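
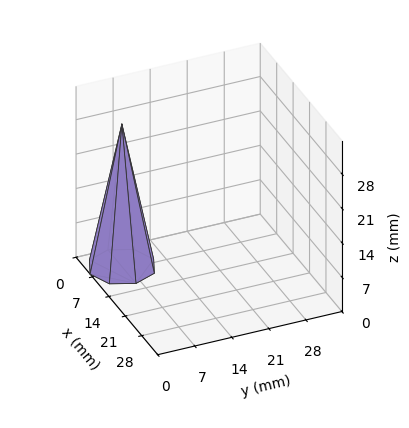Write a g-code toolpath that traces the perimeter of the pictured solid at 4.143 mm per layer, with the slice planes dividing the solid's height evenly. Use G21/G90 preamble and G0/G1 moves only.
Reading the render: the shape is a regular 8-sided pyramid, base circumscribed radius ≈ 6 mm, apex at z ≈ 29 mm (dimensions read to the nearest mm from the axis ticks). For the g-code, the solid's height is divided into equal slices at the stated Δz and each level perimeter traced with G1 moves after a G0 lift.

; perimeter-only toolpath
G21 ; units = mm
G90 ; absolute positioning
G28 ; home
; layer 1
G0 Z4.143
G0 X11.143 Y6.000
G1 X9.637 Y9.637
G1 X6.000 Y11.143
G1 X2.363 Y9.637
G1 X0.857 Y6.000
G1 X2.363 Y2.363
G1 X6.000 Y0.857
G1 X9.637 Y2.363
G1 X11.143 Y6.000
; layer 2
G0 Z8.286
G0 X10.286 Y6.000
G1 X9.031 Y9.031
G1 X6.000 Y10.286
G1 X2.969 Y9.031
G1 X1.714 Y6.000
G1 X2.969 Y2.969
G1 X6.000 Y1.714
G1 X9.031 Y2.969
G1 X10.286 Y6.000
; layer 3
G0 Z12.429
G0 X9.429 Y6.000
G1 X8.425 Y8.425
G1 X6.000 Y9.429
G1 X3.575 Y8.425
G1 X2.571 Y6.000
G1 X3.575 Y3.575
G1 X6.000 Y2.571
G1 X8.425 Y3.575
G1 X9.429 Y6.000
; layer 4
G0 Z16.571
G0 X8.571 Y6.000
G1 X7.818 Y7.818
G1 X6.000 Y8.571
G1 X4.182 Y7.818
G1 X3.429 Y6.000
G1 X4.182 Y4.182
G1 X6.000 Y3.429
G1 X7.818 Y4.182
G1 X8.571 Y6.000
; layer 5
G0 Z20.714
G0 X7.714 Y6.000
G1 X7.212 Y7.212
G1 X6.000 Y7.714
G1 X4.788 Y7.212
G1 X4.286 Y6.000
G1 X4.788 Y4.788
G1 X6.000 Y4.286
G1 X7.212 Y4.788
G1 X7.714 Y6.000
; layer 6
G0 Z24.857
G0 X6.857 Y6.000
G1 X6.606 Y6.606
G1 X6.000 Y6.857
G1 X5.394 Y6.606
G1 X5.143 Y6.000
G1 X5.394 Y5.394
G1 X6.000 Y5.143
G1 X6.606 Y5.394
G1 X6.857 Y6.000
M2 ; end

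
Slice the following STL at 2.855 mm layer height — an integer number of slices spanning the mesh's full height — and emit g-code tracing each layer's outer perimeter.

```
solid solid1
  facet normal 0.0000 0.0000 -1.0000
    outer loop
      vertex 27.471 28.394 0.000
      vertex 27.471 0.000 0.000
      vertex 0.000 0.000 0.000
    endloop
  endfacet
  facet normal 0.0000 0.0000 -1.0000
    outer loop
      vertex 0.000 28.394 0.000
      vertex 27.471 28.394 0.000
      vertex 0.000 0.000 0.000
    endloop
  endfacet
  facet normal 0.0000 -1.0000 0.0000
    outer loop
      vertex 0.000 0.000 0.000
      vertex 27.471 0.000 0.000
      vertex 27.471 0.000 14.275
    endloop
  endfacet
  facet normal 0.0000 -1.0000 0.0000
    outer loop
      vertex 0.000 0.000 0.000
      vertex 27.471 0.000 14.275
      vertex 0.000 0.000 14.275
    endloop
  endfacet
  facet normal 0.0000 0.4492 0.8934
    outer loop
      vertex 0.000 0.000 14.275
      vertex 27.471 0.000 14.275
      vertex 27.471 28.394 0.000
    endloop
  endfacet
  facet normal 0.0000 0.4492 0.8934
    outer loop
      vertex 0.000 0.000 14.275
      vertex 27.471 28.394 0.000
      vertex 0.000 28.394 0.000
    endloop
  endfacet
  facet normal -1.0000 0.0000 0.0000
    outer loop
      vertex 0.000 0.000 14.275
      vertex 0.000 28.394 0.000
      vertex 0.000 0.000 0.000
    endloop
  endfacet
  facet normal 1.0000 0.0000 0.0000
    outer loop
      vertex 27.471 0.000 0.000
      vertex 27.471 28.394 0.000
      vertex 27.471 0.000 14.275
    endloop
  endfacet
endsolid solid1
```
; perimeter-only toolpath
G21 ; units = mm
G90 ; absolute positioning
G28 ; home
; layer 1
G0 Z2.855
G0 X0.000 Y0.000
G1 X27.471 Y0.000
G1 X27.471 Y22.715
G1 X0.000 Y22.715
G1 X0.000 Y0.000
; layer 2
G0 Z5.710
G0 X0.000 Y0.000
G1 X27.471 Y0.000
G1 X27.471 Y17.036
G1 X0.000 Y17.036
G1 X0.000 Y0.000
; layer 3
G0 Z8.565
G0 X0.000 Y0.000
G1 X27.471 Y0.000
G1 X27.471 Y11.358
G1 X0.000 Y11.358
G1 X0.000 Y0.000
; layer 4
G0 Z11.420
G0 X0.000 Y0.000
G1 X27.471 Y0.000
G1 X27.471 Y5.679
G1 X0.000 Y5.679
G1 X0.000 Y0.000
M2 ; end

The solid is a wedge (ramp): 27.5 × 28.4 mm base, rising to 14.3 mm along the y=0 edge and sloping linearly to z=0 at y=28.4. Slicing at Δz = 2.855 mm — 5 equal slices spanning the solid's height, so layer i sits at z = i·h/5 — gives 4 non-empty perimeters. Each is a 4-segment closed polygon; G0 lifts to the layer z and rapids to the start vertex, then G1 traces the edges. The cross-section shrinks linearly with z (the slice at the apex is degenerate and omitted).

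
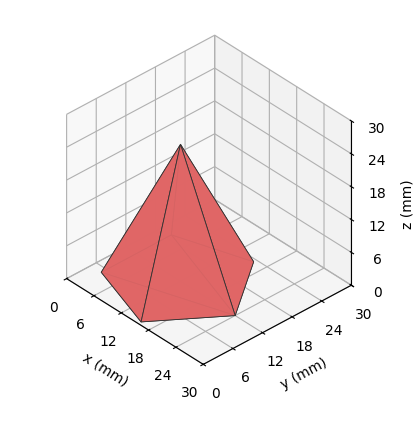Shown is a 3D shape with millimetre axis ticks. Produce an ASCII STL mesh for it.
Reading the render: the shape is a regular 5-sided pyramid, base circumscribed radius ≈ 12 mm, apex at z ≈ 25 mm (dimensions read to the nearest mm from the axis ticks). For the STL, each face is triangulated and given an outward normal.

solid part
  facet normal 0.0000 0.0000 -1.0000
    outer loop
      vertex 2.3 19.1 0.0
      vertex 15.7 23.4 0.0
      vertex 24.0 12.0 0.0
    endloop
  endfacet
  facet normal 0.0000 0.0000 -1.0000
    outer loop
      vertex 2.3 4.9 0.0
      vertex 2.3 19.1 0.0
      vertex 24.0 12.0 0.0
    endloop
  endfacet
  facet normal 0.0000 0.0000 -1.0000
    outer loop
      vertex 15.7 0.6 0.0
      vertex 2.3 4.9 0.0
      vertex 24.0 12.0 0.0
    endloop
  endfacet
  facet normal 0.7537 0.5487 0.3618
    outer loop
      vertex 24.0 12.0 0.0
      vertex 15.7 23.4 0.0
      vertex 12.0 12.0 25.0
    endloop
  endfacet
  facet normal -0.2848 0.8874 0.3625
    outer loop
      vertex 15.7 23.4 0.0
      vertex 2.3 19.1 0.0
      vertex 12.0 12.0 25.0
    endloop
  endfacet
  facet normal -0.9323 0.0000 0.3617
    outer loop
      vertex 2.3 19.1 0.0
      vertex 2.3 4.9 0.0
      vertex 12.0 12.0 25.0
    endloop
  endfacet
  facet normal -0.2848 -0.8874 0.3625
    outer loop
      vertex 2.3 4.9 0.0
      vertex 15.7 0.6 0.0
      vertex 12.0 12.0 25.0
    endloop
  endfacet
  facet normal 0.7537 -0.5487 0.3618
    outer loop
      vertex 15.7 0.6 0.0
      vertex 24.0 12.0 0.0
      vertex 12.0 12.0 25.0
    endloop
  endfacet
endsolid part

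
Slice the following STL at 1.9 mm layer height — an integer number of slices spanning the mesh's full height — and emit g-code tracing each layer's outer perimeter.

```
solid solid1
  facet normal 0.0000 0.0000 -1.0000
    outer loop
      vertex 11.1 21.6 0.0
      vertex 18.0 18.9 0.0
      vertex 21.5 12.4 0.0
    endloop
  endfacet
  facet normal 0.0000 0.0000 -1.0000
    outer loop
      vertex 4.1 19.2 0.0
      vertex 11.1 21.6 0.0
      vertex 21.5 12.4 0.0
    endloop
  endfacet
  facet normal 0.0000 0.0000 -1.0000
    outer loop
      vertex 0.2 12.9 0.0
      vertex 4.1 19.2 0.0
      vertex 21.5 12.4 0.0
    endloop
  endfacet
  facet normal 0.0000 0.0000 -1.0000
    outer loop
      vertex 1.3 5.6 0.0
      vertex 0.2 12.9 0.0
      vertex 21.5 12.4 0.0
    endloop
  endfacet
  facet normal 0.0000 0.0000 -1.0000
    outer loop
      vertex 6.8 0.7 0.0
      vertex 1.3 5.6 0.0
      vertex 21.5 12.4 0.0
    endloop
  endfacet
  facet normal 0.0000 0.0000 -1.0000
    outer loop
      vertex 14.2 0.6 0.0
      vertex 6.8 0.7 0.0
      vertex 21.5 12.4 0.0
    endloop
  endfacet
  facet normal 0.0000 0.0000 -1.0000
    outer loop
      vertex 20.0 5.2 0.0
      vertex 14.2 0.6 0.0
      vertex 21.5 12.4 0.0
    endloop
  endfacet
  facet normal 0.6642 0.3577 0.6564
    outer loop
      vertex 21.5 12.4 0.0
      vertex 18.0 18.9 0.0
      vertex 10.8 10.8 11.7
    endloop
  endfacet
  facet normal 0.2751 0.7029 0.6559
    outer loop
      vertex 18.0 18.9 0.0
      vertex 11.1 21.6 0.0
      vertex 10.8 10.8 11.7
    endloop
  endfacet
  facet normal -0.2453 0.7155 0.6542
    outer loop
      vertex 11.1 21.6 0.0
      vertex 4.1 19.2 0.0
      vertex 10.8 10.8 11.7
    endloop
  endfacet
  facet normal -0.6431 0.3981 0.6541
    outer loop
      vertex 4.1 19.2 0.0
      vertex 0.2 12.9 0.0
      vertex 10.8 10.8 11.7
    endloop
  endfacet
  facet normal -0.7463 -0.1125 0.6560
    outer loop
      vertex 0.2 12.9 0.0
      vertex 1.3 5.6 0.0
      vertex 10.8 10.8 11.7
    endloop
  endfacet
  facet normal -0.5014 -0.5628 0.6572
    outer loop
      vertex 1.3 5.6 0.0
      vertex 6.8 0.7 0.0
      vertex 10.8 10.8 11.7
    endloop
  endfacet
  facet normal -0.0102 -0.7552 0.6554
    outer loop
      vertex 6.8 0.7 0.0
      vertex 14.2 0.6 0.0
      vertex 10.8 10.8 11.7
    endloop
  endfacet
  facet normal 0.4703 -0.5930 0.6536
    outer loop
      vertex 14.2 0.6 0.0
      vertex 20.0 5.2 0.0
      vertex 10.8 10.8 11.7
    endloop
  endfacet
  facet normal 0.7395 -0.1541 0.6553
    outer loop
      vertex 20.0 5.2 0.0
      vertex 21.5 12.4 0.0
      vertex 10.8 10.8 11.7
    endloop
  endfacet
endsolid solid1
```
; perimeter-only toolpath
G21 ; units = mm
G90 ; absolute positioning
G28 ; home
; layer 1
G0 Z1.9
G0 X19.7 Y12.1
G1 X16.8 Y17.6
G1 X11.0 Y19.8
G1 X5.2 Y17.8
G1 X2.0 Y12.6
G1 X2.9 Y6.5
G1 X7.5 Y2.4
G1 X13.6 Y2.3
G1 X18.5 Y6.1
G1 X19.7 Y12.1
; layer 2
G0 Z3.9
G0 X17.9 Y11.9
G1 X15.6 Y16.2
G1 X11.0 Y18.0
G1 X6.3 Y16.4
G1 X3.7 Y12.2
G1 X4.5 Y7.3
G1 X8.1 Y4.1
G1 X13.1 Y4.0
G1 X16.9 Y7.1
G1 X17.9 Y11.9
; layer 3
G0 Z5.8
G0 X16.1 Y11.6
G1 X14.4 Y14.8
G1 X10.9 Y16.2
G1 X7.5 Y15.0
G1 X5.5 Y11.9
G1 X6.1 Y8.2
G1 X8.8 Y5.8
G1 X12.5 Y5.7
G1 X15.4 Y8.0
G1 X16.1 Y11.6
; layer 4
G0 Z7.8
G0 X14.4 Y11.3
G1 X13.2 Y13.5
G1 X10.9 Y14.4
G1 X8.6 Y13.6
G1 X7.3 Y11.5
G1 X7.6 Y9.1
G1 X9.5 Y7.4
G1 X11.9 Y7.4
G1 X13.9 Y8.9
G1 X14.4 Y11.3
; layer 5
G0 Z9.8
G0 X12.6 Y11.1
G1 X12.0 Y12.2
G1 X10.9 Y12.6
G1 X9.7 Y12.2
G1 X9.0 Y11.2
G1 X9.2 Y9.9
G1 X10.1 Y9.1
G1 X11.4 Y9.1
G1 X12.3 Y9.9
G1 X12.6 Y11.1
M2 ; end

The solid is a regular 9-sided pyramid, base circumscribed radius ≈ 10.8 mm, apex at z ≈ 11.7 mm. Slicing at Δz = 1.9 mm — 6 equal slices spanning the solid's height, so layer i sits at z = i·h/6 — gives 5 non-empty perimeters. Each is a 9-segment closed polygon; G0 lifts to the layer z and rapids to the start vertex, then G1 traces the edges. The cross-section shrinks linearly with z (the slice at the apex is degenerate and omitted).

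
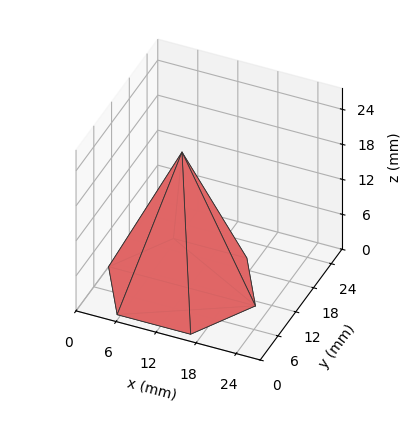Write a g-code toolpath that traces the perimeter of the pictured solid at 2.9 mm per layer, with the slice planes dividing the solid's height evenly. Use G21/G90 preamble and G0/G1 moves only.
Reading the render: the shape is a regular 6-sided pyramid, base circumscribed radius ≈ 11 mm, apex at z ≈ 23 mm (dimensions read to the nearest mm from the axis ticks). For the g-code, the solid's height is divided into equal slices at the stated Δz and each level perimeter traced with G1 moves after a G0 lift.

; perimeter-only toolpath
G21 ; units = mm
G90 ; absolute positioning
G28 ; home
; layer 1
G0 Z2.9
G0 X20.6 Y11.0
G1 X15.8 Y19.3
G1 X6.2 Y19.3
G1 X1.4 Y11.0
G1 X6.2 Y2.7
G1 X15.8 Y2.7
G1 X20.6 Y11.0
; layer 2
G0 Z5.8
G0 X19.2 Y11.0
G1 X15.1 Y18.1
G1 X6.9 Y18.1
G1 X2.8 Y11.0
G1 X6.9 Y3.9
G1 X15.1 Y3.9
G1 X19.2 Y11.0
; layer 3
G0 Z8.6
G0 X17.9 Y11.0
G1 X14.4 Y16.9
G1 X7.6 Y16.9
G1 X4.1 Y11.0
G1 X7.6 Y5.1
G1 X14.4 Y5.1
G1 X17.9 Y11.0
; layer 4
G0 Z11.5
G0 X16.5 Y11.0
G1 X13.8 Y15.8
G1 X8.2 Y15.8
G1 X5.5 Y11.0
G1 X8.2 Y6.2
G1 X13.8 Y6.2
G1 X16.5 Y11.0
; layer 5
G0 Z14.4
G0 X15.1 Y11.0
G1 X13.1 Y14.6
G1 X8.9 Y14.6
G1 X6.9 Y11.0
G1 X8.9 Y7.4
G1 X13.1 Y7.4
G1 X15.1 Y11.0
; layer 6
G0 Z17.2
G0 X13.8 Y11.0
G1 X12.4 Y13.4
G1 X9.6 Y13.4
G1 X8.2 Y11.0
G1 X9.6 Y8.6
G1 X12.4 Y8.6
G1 X13.8 Y11.0
; layer 7
G0 Z20.1
G0 X12.4 Y11.0
G1 X11.7 Y12.2
G1 X10.3 Y12.2
G1 X9.6 Y11.0
G1 X10.3 Y9.8
G1 X11.7 Y9.8
G1 X12.4 Y11.0
M2 ; end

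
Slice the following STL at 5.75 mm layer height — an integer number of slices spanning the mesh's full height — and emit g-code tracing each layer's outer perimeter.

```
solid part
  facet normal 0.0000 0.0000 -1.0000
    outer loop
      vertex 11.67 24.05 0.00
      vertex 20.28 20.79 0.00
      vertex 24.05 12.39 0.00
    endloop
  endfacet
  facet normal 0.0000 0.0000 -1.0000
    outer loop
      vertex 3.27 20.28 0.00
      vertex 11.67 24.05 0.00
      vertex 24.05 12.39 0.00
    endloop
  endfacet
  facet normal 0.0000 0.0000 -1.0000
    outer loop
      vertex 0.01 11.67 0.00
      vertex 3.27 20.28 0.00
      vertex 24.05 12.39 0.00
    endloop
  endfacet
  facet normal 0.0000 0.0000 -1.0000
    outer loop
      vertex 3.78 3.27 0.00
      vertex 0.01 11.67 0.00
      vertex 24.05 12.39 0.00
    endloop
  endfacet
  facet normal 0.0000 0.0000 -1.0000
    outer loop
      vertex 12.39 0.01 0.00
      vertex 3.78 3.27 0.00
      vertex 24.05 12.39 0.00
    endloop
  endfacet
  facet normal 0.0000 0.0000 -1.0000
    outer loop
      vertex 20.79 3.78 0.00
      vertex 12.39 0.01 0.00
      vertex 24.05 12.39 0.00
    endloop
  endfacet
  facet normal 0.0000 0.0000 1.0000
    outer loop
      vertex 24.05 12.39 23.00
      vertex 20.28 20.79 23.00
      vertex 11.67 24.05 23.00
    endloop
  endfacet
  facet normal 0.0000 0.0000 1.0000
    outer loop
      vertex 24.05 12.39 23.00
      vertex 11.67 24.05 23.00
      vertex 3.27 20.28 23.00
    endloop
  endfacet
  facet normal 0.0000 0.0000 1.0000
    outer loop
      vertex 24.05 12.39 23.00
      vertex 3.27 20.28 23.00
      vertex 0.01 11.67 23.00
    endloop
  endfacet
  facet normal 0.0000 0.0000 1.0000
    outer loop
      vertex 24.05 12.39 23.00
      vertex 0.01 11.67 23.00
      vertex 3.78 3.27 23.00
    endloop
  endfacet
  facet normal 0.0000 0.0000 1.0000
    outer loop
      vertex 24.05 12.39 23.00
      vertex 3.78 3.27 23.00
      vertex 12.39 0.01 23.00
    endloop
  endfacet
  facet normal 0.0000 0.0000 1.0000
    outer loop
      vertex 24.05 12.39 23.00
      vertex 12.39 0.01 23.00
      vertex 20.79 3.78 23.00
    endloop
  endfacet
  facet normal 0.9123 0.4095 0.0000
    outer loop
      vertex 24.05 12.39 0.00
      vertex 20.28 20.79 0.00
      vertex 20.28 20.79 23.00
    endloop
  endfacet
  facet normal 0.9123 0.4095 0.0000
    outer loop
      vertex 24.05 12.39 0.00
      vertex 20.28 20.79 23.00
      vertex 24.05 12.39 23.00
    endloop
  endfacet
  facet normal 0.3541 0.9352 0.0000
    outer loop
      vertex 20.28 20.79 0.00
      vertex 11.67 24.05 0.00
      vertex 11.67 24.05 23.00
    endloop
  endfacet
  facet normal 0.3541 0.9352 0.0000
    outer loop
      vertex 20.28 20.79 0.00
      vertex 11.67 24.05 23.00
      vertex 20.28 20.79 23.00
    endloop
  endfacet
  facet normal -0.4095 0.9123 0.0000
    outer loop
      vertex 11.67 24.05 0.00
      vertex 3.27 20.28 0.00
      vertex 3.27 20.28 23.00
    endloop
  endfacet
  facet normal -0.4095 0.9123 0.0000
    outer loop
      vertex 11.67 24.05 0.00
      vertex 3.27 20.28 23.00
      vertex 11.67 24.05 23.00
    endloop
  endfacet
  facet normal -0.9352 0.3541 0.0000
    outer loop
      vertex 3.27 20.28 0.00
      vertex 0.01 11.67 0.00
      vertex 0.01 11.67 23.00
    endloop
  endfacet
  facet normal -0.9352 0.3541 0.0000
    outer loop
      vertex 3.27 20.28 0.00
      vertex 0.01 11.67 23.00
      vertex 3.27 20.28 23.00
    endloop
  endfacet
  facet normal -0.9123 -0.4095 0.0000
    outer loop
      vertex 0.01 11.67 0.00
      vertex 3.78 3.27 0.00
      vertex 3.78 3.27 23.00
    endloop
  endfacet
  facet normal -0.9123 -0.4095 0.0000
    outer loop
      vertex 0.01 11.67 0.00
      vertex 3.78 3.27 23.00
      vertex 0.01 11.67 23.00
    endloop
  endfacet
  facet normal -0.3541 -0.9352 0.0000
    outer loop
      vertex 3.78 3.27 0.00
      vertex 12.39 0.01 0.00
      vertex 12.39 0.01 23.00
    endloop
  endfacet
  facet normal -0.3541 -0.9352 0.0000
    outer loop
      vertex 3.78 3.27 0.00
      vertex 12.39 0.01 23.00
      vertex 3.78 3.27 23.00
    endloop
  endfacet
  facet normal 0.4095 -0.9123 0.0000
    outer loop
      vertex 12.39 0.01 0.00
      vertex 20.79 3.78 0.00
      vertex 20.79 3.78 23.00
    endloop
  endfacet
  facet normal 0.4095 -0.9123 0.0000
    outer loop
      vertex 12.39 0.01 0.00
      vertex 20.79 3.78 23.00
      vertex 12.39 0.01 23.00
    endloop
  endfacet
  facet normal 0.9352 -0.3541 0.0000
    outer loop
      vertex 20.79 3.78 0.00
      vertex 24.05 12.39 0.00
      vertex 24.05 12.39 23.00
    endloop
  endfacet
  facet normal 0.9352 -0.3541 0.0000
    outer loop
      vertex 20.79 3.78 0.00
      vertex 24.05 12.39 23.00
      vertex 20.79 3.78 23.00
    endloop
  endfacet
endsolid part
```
; perimeter-only toolpath
G21 ; units = mm
G90 ; absolute positioning
G28 ; home
; layer 1
G0 Z5.75
G0 X24.05 Y12.39
G1 X20.28 Y20.79
G1 X11.67 Y24.05
G1 X3.27 Y20.28
G1 X0.01 Y11.67
G1 X3.78 Y3.27
G1 X12.39 Y0.01
G1 X20.79 Y3.78
G1 X24.05 Y12.39
; layer 2
G0 Z11.50
G0 X24.05 Y12.39
G1 X20.28 Y20.79
G1 X11.67 Y24.05
G1 X3.27 Y20.28
G1 X0.01 Y11.67
G1 X3.78 Y3.27
G1 X12.39 Y0.01
G1 X20.79 Y3.78
G1 X24.05 Y12.39
; layer 3
G0 Z17.25
G0 X24.05 Y12.39
G1 X20.28 Y20.79
G1 X11.67 Y24.05
G1 X3.27 Y20.28
G1 X0.01 Y11.67
G1 X3.78 Y3.27
G1 X12.39 Y0.01
G1 X20.79 Y3.78
G1 X24.05 Y12.39
; layer 4
G0 Z23.00
G0 X24.05 Y12.39
G1 X20.28 Y20.79
G1 X11.67 Y24.05
G1 X3.27 Y20.28
G1 X0.01 Y11.67
G1 X3.78 Y3.27
G1 X12.39 Y0.01
G1 X20.79 Y3.78
G1 X24.05 Y12.39
M2 ; end

The solid is a regular 8-sided prism (a cylinder approximated with 8 flat sides), circumscribed radius ≈ 12 mm, height ≈ 23 mm. Slicing at Δz = 5.75 mm — 4 equal slices spanning the solid's height, so layer i sits at z = i·h/4 — gives 4 non-empty perimeters. Each is a 8-segment closed polygon; G0 lifts to the layer z and rapids to the start vertex, then G1 traces the edges.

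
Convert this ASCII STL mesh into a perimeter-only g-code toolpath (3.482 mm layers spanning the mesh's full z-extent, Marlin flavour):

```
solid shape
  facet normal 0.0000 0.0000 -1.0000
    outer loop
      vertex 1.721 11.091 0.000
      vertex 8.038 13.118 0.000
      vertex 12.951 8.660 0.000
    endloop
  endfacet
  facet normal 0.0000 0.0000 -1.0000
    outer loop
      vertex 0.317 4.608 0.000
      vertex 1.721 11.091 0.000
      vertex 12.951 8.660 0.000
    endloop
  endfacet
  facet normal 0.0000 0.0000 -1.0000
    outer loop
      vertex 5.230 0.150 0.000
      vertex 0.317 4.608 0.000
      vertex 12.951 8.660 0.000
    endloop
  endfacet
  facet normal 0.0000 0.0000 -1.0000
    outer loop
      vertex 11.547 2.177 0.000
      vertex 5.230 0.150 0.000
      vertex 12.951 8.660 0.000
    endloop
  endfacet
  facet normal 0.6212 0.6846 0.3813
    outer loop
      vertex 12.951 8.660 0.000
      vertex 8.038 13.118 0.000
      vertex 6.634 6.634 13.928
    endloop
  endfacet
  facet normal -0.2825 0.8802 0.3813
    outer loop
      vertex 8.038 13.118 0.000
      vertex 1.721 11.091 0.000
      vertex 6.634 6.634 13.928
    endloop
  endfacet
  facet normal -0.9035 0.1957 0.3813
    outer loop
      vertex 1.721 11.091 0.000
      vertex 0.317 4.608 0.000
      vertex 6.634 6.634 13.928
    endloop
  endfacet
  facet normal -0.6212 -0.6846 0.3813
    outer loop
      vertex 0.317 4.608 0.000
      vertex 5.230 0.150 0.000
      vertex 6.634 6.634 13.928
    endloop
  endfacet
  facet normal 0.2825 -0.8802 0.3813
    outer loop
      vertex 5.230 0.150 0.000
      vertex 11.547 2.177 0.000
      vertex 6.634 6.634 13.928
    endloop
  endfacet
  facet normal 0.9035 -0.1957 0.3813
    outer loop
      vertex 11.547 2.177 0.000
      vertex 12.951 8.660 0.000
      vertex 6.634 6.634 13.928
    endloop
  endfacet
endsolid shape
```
; perimeter-only toolpath
G21 ; units = mm
G90 ; absolute positioning
G28 ; home
; layer 1
G0 Z3.482
G0 X11.372 Y8.154
G1 X7.687 Y11.497
G1 X2.949 Y9.977
G1 X1.896 Y5.114
G1 X5.581 Y1.771
G1 X10.319 Y3.291
G1 X11.372 Y8.154
; layer 2
G0 Z6.964
G0 X9.793 Y7.647
G1 X7.336 Y9.876
G1 X4.178 Y8.863
G1 X3.476 Y5.621
G1 X5.932 Y3.392
G1 X9.091 Y4.405
G1 X9.793 Y7.647
; layer 3
G0 Z10.446
G0 X8.213 Y7.141
G1 X6.985 Y8.255
G1 X5.406 Y7.748
G1 X5.055 Y6.128
G1 X6.283 Y5.013
G1 X7.862 Y5.520
G1 X8.213 Y7.141
M2 ; end

The solid is a regular 6-sided pyramid, base circumscribed radius ≈ 6.63 mm, apex at z ≈ 13.9 mm. Slicing at Δz = 3.482 mm — 4 equal slices spanning the solid's height, so layer i sits at z = i·h/4 — gives 3 non-empty perimeters. Each is a 6-segment closed polygon; G0 lifts to the layer z and rapids to the start vertex, then G1 traces the edges. The cross-section shrinks linearly with z (the slice at the apex is degenerate and omitted).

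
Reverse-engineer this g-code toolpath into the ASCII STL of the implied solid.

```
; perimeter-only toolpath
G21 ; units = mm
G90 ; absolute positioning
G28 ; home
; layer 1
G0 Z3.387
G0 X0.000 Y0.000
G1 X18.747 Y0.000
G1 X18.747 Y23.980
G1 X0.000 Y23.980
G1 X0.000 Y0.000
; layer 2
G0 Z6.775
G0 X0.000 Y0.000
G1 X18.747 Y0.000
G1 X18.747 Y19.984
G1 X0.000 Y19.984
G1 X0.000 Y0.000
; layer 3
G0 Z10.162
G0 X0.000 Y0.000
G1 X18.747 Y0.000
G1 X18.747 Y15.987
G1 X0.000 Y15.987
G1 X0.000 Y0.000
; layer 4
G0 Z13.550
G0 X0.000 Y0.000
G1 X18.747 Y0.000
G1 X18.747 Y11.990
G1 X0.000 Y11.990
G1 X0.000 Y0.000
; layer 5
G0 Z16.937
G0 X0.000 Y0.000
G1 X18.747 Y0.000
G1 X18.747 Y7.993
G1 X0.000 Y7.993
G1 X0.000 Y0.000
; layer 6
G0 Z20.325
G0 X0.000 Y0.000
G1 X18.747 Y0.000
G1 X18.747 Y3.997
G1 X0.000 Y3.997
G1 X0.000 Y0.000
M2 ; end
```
solid part
  facet normal 0.0000 0.0000 -1.0000
    outer loop
      vertex 18.747 27.977 0.000
      vertex 18.747 0.000 0.000
      vertex 0.000 0.000 0.000
    endloop
  endfacet
  facet normal 0.0000 0.0000 -1.0000
    outer loop
      vertex 0.000 27.977 0.000
      vertex 18.747 27.977 0.000
      vertex 0.000 0.000 0.000
    endloop
  endfacet
  facet normal 0.0000 -1.0000 0.0000
    outer loop
      vertex 0.000 0.000 0.000
      vertex 18.747 0.000 0.000
      vertex 18.747 0.000 23.712
    endloop
  endfacet
  facet normal 0.0000 -1.0000 0.0000
    outer loop
      vertex 0.000 0.000 0.000
      vertex 18.747 0.000 23.712
      vertex 0.000 0.000 23.712
    endloop
  endfacet
  facet normal 0.0000 0.6466 0.7629
    outer loop
      vertex 0.000 0.000 23.712
      vertex 18.747 0.000 23.712
      vertex 18.747 27.977 0.000
    endloop
  endfacet
  facet normal 0.0000 0.6466 0.7629
    outer loop
      vertex 0.000 0.000 23.712
      vertex 18.747 27.977 0.000
      vertex 0.000 27.977 0.000
    endloop
  endfacet
  facet normal -1.0000 0.0000 0.0000
    outer loop
      vertex 0.000 0.000 23.712
      vertex 0.000 27.977 0.000
      vertex 0.000 0.000 0.000
    endloop
  endfacet
  facet normal 1.0000 0.0000 0.0000
    outer loop
      vertex 18.747 0.000 0.000
      vertex 18.747 27.977 0.000
      vertex 18.747 0.000 23.712
    endloop
  endfacet
endsolid part

The G0 Z moves step by Δz≈3.387 mm. The G1 loops shrink linearly with z, so the solid tapers from its base footprint up to z≈23.7. Closing with a flat bottom cap and the tapered top and triangulating gives 8 facets — a wedge (ramp): 18.7 × 28 mm base, rising to 23.7 mm along the y=0 edge and sloping linearly to z=0 at y=28.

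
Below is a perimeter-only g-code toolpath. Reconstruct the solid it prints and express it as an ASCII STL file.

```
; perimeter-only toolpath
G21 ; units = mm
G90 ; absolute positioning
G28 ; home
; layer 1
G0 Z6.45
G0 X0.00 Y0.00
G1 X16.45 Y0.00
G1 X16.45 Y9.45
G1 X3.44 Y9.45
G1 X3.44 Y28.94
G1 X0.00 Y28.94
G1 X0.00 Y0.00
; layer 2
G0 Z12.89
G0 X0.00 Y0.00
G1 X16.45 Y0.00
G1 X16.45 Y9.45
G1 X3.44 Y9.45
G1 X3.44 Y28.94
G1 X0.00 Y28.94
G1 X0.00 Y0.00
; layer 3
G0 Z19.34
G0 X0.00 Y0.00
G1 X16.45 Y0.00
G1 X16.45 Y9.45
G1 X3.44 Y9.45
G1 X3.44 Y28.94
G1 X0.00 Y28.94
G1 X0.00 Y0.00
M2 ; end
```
solid part
  facet normal 0.0000 0.0000 -1.0000
    outer loop
      vertex 16.45 9.45 0.00
      vertex 16.45 0.00 0.00
      vertex 0.00 0.00 0.00
    endloop
  endfacet
  facet normal 0.0000 0.0000 -1.0000
    outer loop
      vertex 3.44 9.45 0.00
      vertex 16.45 9.45 0.00
      vertex 0.00 0.00 0.00
    endloop
  endfacet
  facet normal 0.0000 0.0000 -1.0000
    outer loop
      vertex 3.44 28.94 0.00
      vertex 3.44 9.45 0.00
      vertex 0.00 0.00 0.00
    endloop
  endfacet
  facet normal 0.0000 0.0000 -1.0000
    outer loop
      vertex 0.00 28.94 0.00
      vertex 3.44 28.94 0.00
      vertex 0.00 0.00 0.00
    endloop
  endfacet
  facet normal 0.0000 0.0000 1.0000
    outer loop
      vertex 0.00 0.00 19.34
      vertex 16.45 0.00 19.34
      vertex 16.45 9.45 19.34
    endloop
  endfacet
  facet normal 0.0000 0.0000 1.0000
    outer loop
      vertex 0.00 0.00 19.34
      vertex 16.45 9.45 19.34
      vertex 3.44 9.45 19.34
    endloop
  endfacet
  facet normal 0.0000 0.0000 1.0000
    outer loop
      vertex 0.00 0.00 19.34
      vertex 3.44 9.45 19.34
      vertex 3.44 28.94 19.34
    endloop
  endfacet
  facet normal 0.0000 0.0000 1.0000
    outer loop
      vertex 0.00 0.00 19.34
      vertex 3.44 28.94 19.34
      vertex 0.00 28.94 19.34
    endloop
  endfacet
  facet normal 0.0000 -1.0000 0.0000
    outer loop
      vertex 0.00 0.00 0.00
      vertex 16.45 0.00 0.00
      vertex 16.45 0.00 19.34
    endloop
  endfacet
  facet normal 0.0000 -1.0000 0.0000
    outer loop
      vertex 0.00 0.00 0.00
      vertex 16.45 0.00 19.34
      vertex 0.00 0.00 19.34
    endloop
  endfacet
  facet normal 1.0000 0.0000 0.0000
    outer loop
      vertex 16.45 0.00 0.00
      vertex 16.45 9.45 0.00
      vertex 16.45 9.45 19.34
    endloop
  endfacet
  facet normal 1.0000 0.0000 0.0000
    outer loop
      vertex 16.45 0.00 0.00
      vertex 16.45 9.45 19.34
      vertex 16.45 0.00 19.34
    endloop
  endfacet
  facet normal 0.0000 1.0000 0.0000
    outer loop
      vertex 16.45 9.45 0.00
      vertex 3.44 9.45 0.00
      vertex 3.44 9.45 19.34
    endloop
  endfacet
  facet normal 0.0000 1.0000 0.0000
    outer loop
      vertex 16.45 9.45 0.00
      vertex 3.44 9.45 19.34
      vertex 16.45 9.45 19.34
    endloop
  endfacet
  facet normal 1.0000 0.0000 0.0000
    outer loop
      vertex 3.44 9.45 0.00
      vertex 3.44 28.94 0.00
      vertex 3.44 28.94 19.34
    endloop
  endfacet
  facet normal 1.0000 0.0000 0.0000
    outer loop
      vertex 3.44 9.45 0.00
      vertex 3.44 28.94 19.34
      vertex 3.44 9.45 19.34
    endloop
  endfacet
  facet normal 0.0000 1.0000 0.0000
    outer loop
      vertex 3.44 28.94 0.00
      vertex 0.00 28.94 0.00
      vertex 0.00 28.94 19.34
    endloop
  endfacet
  facet normal 0.0000 1.0000 0.0000
    outer loop
      vertex 3.44 28.94 0.00
      vertex 0.00 28.94 19.34
      vertex 3.44 28.94 19.34
    endloop
  endfacet
  facet normal -1.0000 0.0000 0.0000
    outer loop
      vertex 0.00 28.94 0.00
      vertex 0.00 0.00 0.00
      vertex 0.00 0.00 19.34
    endloop
  endfacet
  facet normal -1.0000 0.0000 0.0000
    outer loop
      vertex 0.00 28.94 0.00
      vertex 0.00 0.00 19.34
      vertex 0.00 28.94 19.34
    endloop
  endfacet
endsolid part

The G0 Z moves step by Δz≈6.45 mm. Every layer's G1 loop is the same polygon, so the solid is a straight extrusion of it from z=0 to z≈19.3. Closing with flat bottom and top caps and triangulating gives 20 facets — an L-shaped prism: outer 16.4 × 28.9 mm, arm thicknesses ≈ 9.45 mm (horizontal) and 3.44 mm (vertical), extruded 19.3 mm in z.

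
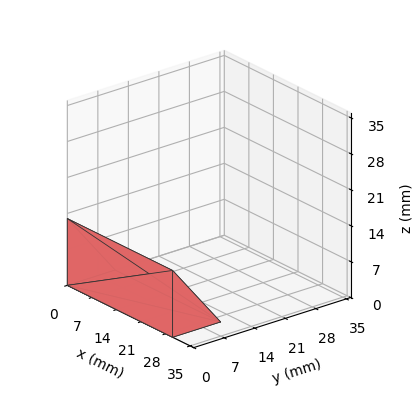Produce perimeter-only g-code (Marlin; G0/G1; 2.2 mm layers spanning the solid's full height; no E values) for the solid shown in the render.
Reading the render: the shape is a wedge (ramp): 30 × 11 mm base, rising to 13 mm along the y=0 edge and sloping linearly to z=0 at y=11 (dimensions read to the nearest mm from the axis ticks). For the g-code, the solid's height is divided into equal slices at the stated Δz and each level perimeter traced with G1 moves after a G0 lift.

; perimeter-only toolpath
G21 ; units = mm
G90 ; absolute positioning
G28 ; home
; layer 1
G0 Z2.2
G0 X0.0 Y0.0
G1 X30.0 Y0.0
G1 X30.0 Y9.2
G1 X0.0 Y9.2
G1 X0.0 Y0.0
; layer 2
G0 Z4.3
G0 X0.0 Y0.0
G1 X30.0 Y0.0
G1 X30.0 Y7.3
G1 X0.0 Y7.3
G1 X0.0 Y0.0
; layer 3
G0 Z6.5
G0 X0.0 Y0.0
G1 X30.0 Y0.0
G1 X30.0 Y5.5
G1 X0.0 Y5.5
G1 X0.0 Y0.0
; layer 4
G0 Z8.7
G0 X0.0 Y0.0
G1 X30.0 Y0.0
G1 X30.0 Y3.7
G1 X0.0 Y3.7
G1 X0.0 Y0.0
; layer 5
G0 Z10.8
G0 X0.0 Y0.0
G1 X30.0 Y0.0
G1 X30.0 Y1.8
G1 X0.0 Y1.8
G1 X0.0 Y0.0
M2 ; end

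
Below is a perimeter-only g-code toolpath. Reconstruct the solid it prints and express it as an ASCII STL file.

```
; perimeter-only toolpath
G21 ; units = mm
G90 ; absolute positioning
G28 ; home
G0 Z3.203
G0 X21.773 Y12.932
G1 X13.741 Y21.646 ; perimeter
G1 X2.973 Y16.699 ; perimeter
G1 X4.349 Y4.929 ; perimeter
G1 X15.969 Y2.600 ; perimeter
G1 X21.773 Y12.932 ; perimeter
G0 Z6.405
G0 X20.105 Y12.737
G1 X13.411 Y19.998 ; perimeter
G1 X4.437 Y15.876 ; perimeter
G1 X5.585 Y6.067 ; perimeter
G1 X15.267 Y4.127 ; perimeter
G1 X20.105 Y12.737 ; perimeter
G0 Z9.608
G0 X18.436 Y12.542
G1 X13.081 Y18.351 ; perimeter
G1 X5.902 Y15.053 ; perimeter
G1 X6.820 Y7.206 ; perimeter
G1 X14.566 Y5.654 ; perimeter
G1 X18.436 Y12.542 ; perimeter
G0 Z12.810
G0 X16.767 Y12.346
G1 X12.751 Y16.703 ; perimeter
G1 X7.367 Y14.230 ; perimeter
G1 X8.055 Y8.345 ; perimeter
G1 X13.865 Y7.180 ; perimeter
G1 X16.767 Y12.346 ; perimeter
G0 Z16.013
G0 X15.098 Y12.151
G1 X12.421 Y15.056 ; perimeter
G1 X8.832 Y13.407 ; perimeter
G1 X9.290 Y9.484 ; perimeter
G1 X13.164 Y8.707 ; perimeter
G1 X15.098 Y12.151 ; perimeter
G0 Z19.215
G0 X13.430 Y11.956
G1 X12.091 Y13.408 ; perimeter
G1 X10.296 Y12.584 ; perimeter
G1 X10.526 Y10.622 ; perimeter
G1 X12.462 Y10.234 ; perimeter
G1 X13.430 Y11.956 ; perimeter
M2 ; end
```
solid part
  facet normal 0.0000 0.0000 -1.0000
    outer loop
      vertex 1.508 17.522 0.000
      vertex 14.071 23.293 0.000
      vertex 23.442 13.127 0.000
    endloop
  endfacet
  facet normal 0.0000 0.0000 -1.0000
    outer loop
      vertex 3.114 3.790 0.000
      vertex 1.508 17.522 0.000
      vertex 23.442 13.127 0.000
    endloop
  endfacet
  facet normal 0.0000 0.0000 -1.0000
    outer loop
      vertex 16.670 1.073 0.000
      vertex 3.114 3.790 0.000
      vertex 23.442 13.127 0.000
    endloop
  endfacet
  facet normal 0.6768 0.6239 0.3907
    outer loop
      vertex 23.442 13.127 0.000
      vertex 14.071 23.293 0.000
      vertex 11.761 11.761 22.418
    endloop
  endfacet
  facet normal -0.3843 0.8365 0.3907
    outer loop
      vertex 14.071 23.293 0.000
      vertex 1.508 17.522 0.000
      vertex 11.761 11.761 22.418
    endloop
  endfacet
  facet normal -0.9143 -0.1069 0.3907
    outer loop
      vertex 1.508 17.522 0.000
      vertex 3.114 3.790 0.000
      vertex 11.761 11.761 22.418
    endloop
  endfacet
  facet normal -0.1809 -0.9026 0.3907
    outer loop
      vertex 3.114 3.790 0.000
      vertex 16.670 1.073 0.000
      vertex 11.761 11.761 22.418
    endloop
  endfacet
  facet normal 0.8025 -0.4509 0.3907
    outer loop
      vertex 16.670 1.073 0.000
      vertex 23.442 13.127 0.000
      vertex 11.761 11.761 22.418
    endloop
  endfacet
endsolid part

The G0 Z moves step by Δz≈3.203 mm. The G1 loops shrink linearly with z, so the solid tapers from its base footprint up to z≈22.4. Closing with a flat bottom cap and the tapered top and triangulating gives 8 facets — a regular 5-sided pyramid, base circumscribed radius ≈ 11.8 mm, apex at z ≈ 22.4 mm.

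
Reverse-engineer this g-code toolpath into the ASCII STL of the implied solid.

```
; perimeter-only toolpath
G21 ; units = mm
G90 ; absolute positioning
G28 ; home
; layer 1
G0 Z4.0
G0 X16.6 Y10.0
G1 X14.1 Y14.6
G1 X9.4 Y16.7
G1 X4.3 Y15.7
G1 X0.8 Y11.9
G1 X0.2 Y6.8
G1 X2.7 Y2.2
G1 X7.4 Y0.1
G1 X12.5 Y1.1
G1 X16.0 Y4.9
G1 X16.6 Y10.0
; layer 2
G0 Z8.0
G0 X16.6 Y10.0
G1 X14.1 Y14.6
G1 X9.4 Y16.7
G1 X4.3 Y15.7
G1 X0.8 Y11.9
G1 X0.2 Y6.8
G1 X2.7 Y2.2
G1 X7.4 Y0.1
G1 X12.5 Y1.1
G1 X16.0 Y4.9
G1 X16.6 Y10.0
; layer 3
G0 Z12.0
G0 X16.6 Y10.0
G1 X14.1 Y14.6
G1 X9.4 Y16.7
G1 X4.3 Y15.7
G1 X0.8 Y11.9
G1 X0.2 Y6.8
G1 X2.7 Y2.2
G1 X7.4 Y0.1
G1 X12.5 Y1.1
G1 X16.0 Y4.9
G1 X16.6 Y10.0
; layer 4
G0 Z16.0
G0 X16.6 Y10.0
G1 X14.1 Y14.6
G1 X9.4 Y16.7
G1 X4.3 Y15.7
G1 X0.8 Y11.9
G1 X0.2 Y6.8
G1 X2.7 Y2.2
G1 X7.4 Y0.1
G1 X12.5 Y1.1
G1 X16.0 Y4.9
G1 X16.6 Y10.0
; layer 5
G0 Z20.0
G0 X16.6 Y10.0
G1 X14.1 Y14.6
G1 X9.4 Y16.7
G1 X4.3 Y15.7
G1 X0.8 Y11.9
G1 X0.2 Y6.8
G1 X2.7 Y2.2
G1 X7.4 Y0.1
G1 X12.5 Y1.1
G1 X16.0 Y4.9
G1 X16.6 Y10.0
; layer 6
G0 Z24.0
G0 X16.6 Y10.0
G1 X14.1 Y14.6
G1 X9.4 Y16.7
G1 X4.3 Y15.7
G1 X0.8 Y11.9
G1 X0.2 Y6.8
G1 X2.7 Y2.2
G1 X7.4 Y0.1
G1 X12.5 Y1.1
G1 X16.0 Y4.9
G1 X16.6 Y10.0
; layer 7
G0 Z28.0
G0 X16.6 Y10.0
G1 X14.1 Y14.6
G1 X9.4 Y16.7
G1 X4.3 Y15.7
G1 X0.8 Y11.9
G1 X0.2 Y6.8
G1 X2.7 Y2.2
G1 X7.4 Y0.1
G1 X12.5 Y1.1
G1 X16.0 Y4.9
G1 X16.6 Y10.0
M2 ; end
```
solid part
  facet normal 0.0000 0.0000 -1.0000
    outer loop
      vertex 9.4 16.7 0.0
      vertex 14.1 14.6 0.0
      vertex 16.6 10.0 0.0
    endloop
  endfacet
  facet normal 0.0000 0.0000 -1.0000
    outer loop
      vertex 4.3 15.7 0.0
      vertex 9.4 16.7 0.0
      vertex 16.6 10.0 0.0
    endloop
  endfacet
  facet normal 0.0000 0.0000 -1.0000
    outer loop
      vertex 0.8 11.9 0.0
      vertex 4.3 15.7 0.0
      vertex 16.6 10.0 0.0
    endloop
  endfacet
  facet normal 0.0000 0.0000 -1.0000
    outer loop
      vertex 0.2 6.8 0.0
      vertex 0.8 11.9 0.0
      vertex 16.6 10.0 0.0
    endloop
  endfacet
  facet normal 0.0000 0.0000 -1.0000
    outer loop
      vertex 2.7 2.2 0.0
      vertex 0.2 6.8 0.0
      vertex 16.6 10.0 0.0
    endloop
  endfacet
  facet normal 0.0000 0.0000 -1.0000
    outer loop
      vertex 7.4 0.1 0.0
      vertex 2.7 2.2 0.0
      vertex 16.6 10.0 0.0
    endloop
  endfacet
  facet normal 0.0000 0.0000 -1.0000
    outer loop
      vertex 12.5 1.1 0.0
      vertex 7.4 0.1 0.0
      vertex 16.6 10.0 0.0
    endloop
  endfacet
  facet normal 0.0000 0.0000 -1.0000
    outer loop
      vertex 16.0 4.9 0.0
      vertex 12.5 1.1 0.0
      vertex 16.6 10.0 0.0
    endloop
  endfacet
  facet normal 0.0000 0.0000 1.0000
    outer loop
      vertex 16.6 10.0 28.0
      vertex 14.1 14.6 28.0
      vertex 9.4 16.7 28.0
    endloop
  endfacet
  facet normal 0.0000 0.0000 1.0000
    outer loop
      vertex 16.6 10.0 28.0
      vertex 9.4 16.7 28.0
      vertex 4.3 15.7 28.0
    endloop
  endfacet
  facet normal 0.0000 0.0000 1.0000
    outer loop
      vertex 16.6 10.0 28.0
      vertex 4.3 15.7 28.0
      vertex 0.8 11.9 28.0
    endloop
  endfacet
  facet normal 0.0000 0.0000 1.0000
    outer loop
      vertex 16.6 10.0 28.0
      vertex 0.8 11.9 28.0
      vertex 0.2 6.8 28.0
    endloop
  endfacet
  facet normal 0.0000 0.0000 1.0000
    outer loop
      vertex 16.6 10.0 28.0
      vertex 0.2 6.8 28.0
      vertex 2.7 2.2 28.0
    endloop
  endfacet
  facet normal 0.0000 0.0000 1.0000
    outer loop
      vertex 16.6 10.0 28.0
      vertex 2.7 2.2 28.0
      vertex 7.4 0.1 28.0
    endloop
  endfacet
  facet normal 0.0000 0.0000 1.0000
    outer loop
      vertex 16.6 10.0 28.0
      vertex 7.4 0.1 28.0
      vertex 12.5 1.1 28.0
    endloop
  endfacet
  facet normal 0.0000 0.0000 1.0000
    outer loop
      vertex 16.6 10.0 28.0
      vertex 12.5 1.1 28.0
      vertex 16.0 4.9 28.0
    endloop
  endfacet
  facet normal 0.8786 0.4775 0.0000
    outer loop
      vertex 16.6 10.0 0.0
      vertex 14.1 14.6 0.0
      vertex 14.1 14.6 28.0
    endloop
  endfacet
  facet normal 0.8786 0.4775 0.0000
    outer loop
      vertex 16.6 10.0 0.0
      vertex 14.1 14.6 28.0
      vertex 16.6 10.0 28.0
    endloop
  endfacet
  facet normal 0.4079 0.9130 0.0000
    outer loop
      vertex 14.1 14.6 0.0
      vertex 9.4 16.7 0.0
      vertex 9.4 16.7 28.0
    endloop
  endfacet
  facet normal 0.4079 0.9130 0.0000
    outer loop
      vertex 14.1 14.6 0.0
      vertex 9.4 16.7 28.0
      vertex 14.1 14.6 28.0
    endloop
  endfacet
  facet normal -0.1924 0.9813 0.0000
    outer loop
      vertex 9.4 16.7 0.0
      vertex 4.3 15.7 0.0
      vertex 4.3 15.7 28.0
    endloop
  endfacet
  facet normal -0.1924 0.9813 0.0000
    outer loop
      vertex 9.4 16.7 0.0
      vertex 4.3 15.7 28.0
      vertex 9.4 16.7 28.0
    endloop
  endfacet
  facet normal -0.7355 0.6775 0.0000
    outer loop
      vertex 4.3 15.7 0.0
      vertex 0.8 11.9 0.0
      vertex 0.8 11.9 28.0
    endloop
  endfacet
  facet normal -0.7355 0.6775 0.0000
    outer loop
      vertex 4.3 15.7 0.0
      vertex 0.8 11.9 28.0
      vertex 4.3 15.7 28.0
    endloop
  endfacet
  facet normal -0.9932 0.1168 0.0000
    outer loop
      vertex 0.8 11.9 0.0
      vertex 0.2 6.8 0.0
      vertex 0.2 6.8 28.0
    endloop
  endfacet
  facet normal -0.9932 0.1168 0.0000
    outer loop
      vertex 0.8 11.9 0.0
      vertex 0.2 6.8 28.0
      vertex 0.8 11.9 28.0
    endloop
  endfacet
  facet normal -0.8786 -0.4775 0.0000
    outer loop
      vertex 0.2 6.8 0.0
      vertex 2.7 2.2 0.0
      vertex 2.7 2.2 28.0
    endloop
  endfacet
  facet normal -0.8786 -0.4775 0.0000
    outer loop
      vertex 0.2 6.8 0.0
      vertex 2.7 2.2 28.0
      vertex 0.2 6.8 28.0
    endloop
  endfacet
  facet normal -0.4079 -0.9130 0.0000
    outer loop
      vertex 2.7 2.2 0.0
      vertex 7.4 0.1 0.0
      vertex 7.4 0.1 28.0
    endloop
  endfacet
  facet normal -0.4079 -0.9130 0.0000
    outer loop
      vertex 2.7 2.2 0.0
      vertex 7.4 0.1 28.0
      vertex 2.7 2.2 28.0
    endloop
  endfacet
  facet normal 0.1924 -0.9813 0.0000
    outer loop
      vertex 7.4 0.1 0.0
      vertex 12.5 1.1 0.0
      vertex 12.5 1.1 28.0
    endloop
  endfacet
  facet normal 0.1924 -0.9813 0.0000
    outer loop
      vertex 7.4 0.1 0.0
      vertex 12.5 1.1 28.0
      vertex 7.4 0.1 28.0
    endloop
  endfacet
  facet normal 0.7355 -0.6775 0.0000
    outer loop
      vertex 12.5 1.1 0.0
      vertex 16.0 4.9 0.0
      vertex 16.0 4.9 28.0
    endloop
  endfacet
  facet normal 0.7355 -0.6775 0.0000
    outer loop
      vertex 12.5 1.1 0.0
      vertex 16.0 4.9 28.0
      vertex 12.5 1.1 28.0
    endloop
  endfacet
  facet normal 0.9932 -0.1168 0.0000
    outer loop
      vertex 16.0 4.9 0.0
      vertex 16.6 10.0 0.0
      vertex 16.6 10.0 28.0
    endloop
  endfacet
  facet normal 0.9932 -0.1168 0.0000
    outer loop
      vertex 16.0 4.9 0.0
      vertex 16.6 10.0 28.0
      vertex 16.0 4.9 28.0
    endloop
  endfacet
endsolid part

The G0 Z moves step by Δz≈4.0 mm. Every layer's G1 loop is the same polygon, so the solid is a straight extrusion of it from z=0 to z≈28. Closing with flat bottom and top caps and triangulating gives 36 facets — a regular 10-sided prism (a cylinder approximated with 10 flat sides), circumscribed radius ≈ 8.4 mm, height ≈ 28 mm.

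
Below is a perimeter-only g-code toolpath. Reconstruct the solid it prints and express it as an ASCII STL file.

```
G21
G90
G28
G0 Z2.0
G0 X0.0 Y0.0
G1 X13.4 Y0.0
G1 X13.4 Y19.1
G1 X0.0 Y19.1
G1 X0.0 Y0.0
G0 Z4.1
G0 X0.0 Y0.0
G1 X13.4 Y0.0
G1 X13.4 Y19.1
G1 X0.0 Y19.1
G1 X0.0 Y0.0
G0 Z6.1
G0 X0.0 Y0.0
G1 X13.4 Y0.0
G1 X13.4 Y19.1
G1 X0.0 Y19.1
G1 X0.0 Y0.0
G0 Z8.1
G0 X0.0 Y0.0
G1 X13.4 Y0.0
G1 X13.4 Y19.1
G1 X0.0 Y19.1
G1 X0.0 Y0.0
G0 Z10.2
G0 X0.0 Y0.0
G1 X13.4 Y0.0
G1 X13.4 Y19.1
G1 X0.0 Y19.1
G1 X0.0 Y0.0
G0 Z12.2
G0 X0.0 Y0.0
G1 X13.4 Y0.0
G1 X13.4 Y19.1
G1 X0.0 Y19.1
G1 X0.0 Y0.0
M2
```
solid part
  facet normal 0.0000 0.0000 -1.0000
    outer loop
      vertex 13.4 19.1 0.0
      vertex 13.4 0.0 0.0
      vertex 0.0 0.0 0.0
    endloop
  endfacet
  facet normal 0.0000 0.0000 -1.0000
    outer loop
      vertex 0.0 19.1 0.0
      vertex 13.4 19.1 0.0
      vertex 0.0 0.0 0.0
    endloop
  endfacet
  facet normal 0.0000 0.0000 1.0000
    outer loop
      vertex 0.0 0.0 12.2
      vertex 13.4 0.0 12.2
      vertex 13.4 19.1 12.2
    endloop
  endfacet
  facet normal 0.0000 0.0000 1.0000
    outer loop
      vertex 0.0 0.0 12.2
      vertex 13.4 19.1 12.2
      vertex 0.0 19.1 12.2
    endloop
  endfacet
  facet normal 0.0000 -1.0000 0.0000
    outer loop
      vertex 0.0 0.0 0.0
      vertex 13.4 0.0 0.0
      vertex 13.4 0.0 12.2
    endloop
  endfacet
  facet normal 0.0000 -1.0000 0.0000
    outer loop
      vertex 0.0 0.0 0.0
      vertex 13.4 0.0 12.2
      vertex 0.0 0.0 12.2
    endloop
  endfacet
  facet normal 0.0000 1.0000 0.0000
    outer loop
      vertex 13.4 19.1 12.2
      vertex 13.4 19.1 0.0
      vertex 0.0 19.1 0.0
    endloop
  endfacet
  facet normal 0.0000 1.0000 0.0000
    outer loop
      vertex 0.0 19.1 12.2
      vertex 13.4 19.1 12.2
      vertex 0.0 19.1 0.0
    endloop
  endfacet
  facet normal -1.0000 0.0000 0.0000
    outer loop
      vertex 0.0 19.1 12.2
      vertex 0.0 19.1 0.0
      vertex 0.0 0.0 0.0
    endloop
  endfacet
  facet normal -1.0000 0.0000 0.0000
    outer loop
      vertex 0.0 0.0 12.2
      vertex 0.0 19.1 12.2
      vertex 0.0 0.0 0.0
    endloop
  endfacet
  facet normal 1.0000 0.0000 0.0000
    outer loop
      vertex 13.4 0.0 0.0
      vertex 13.4 19.1 0.0
      vertex 13.4 19.1 12.2
    endloop
  endfacet
  facet normal 1.0000 0.0000 0.0000
    outer loop
      vertex 13.4 0.0 0.0
      vertex 13.4 19.1 12.2
      vertex 13.4 0.0 12.2
    endloop
  endfacet
endsolid part

The G0 Z moves step by Δz≈2.0 mm. Every layer's G1 loop is the same polygon, so the solid is a straight extrusion of it from z=0 to z≈12.2. Closing with flat bottom and top caps and triangulating gives 12 facets — a rectangular box, roughly 13.4 × 19.1 mm footprint and 12.2 mm tall.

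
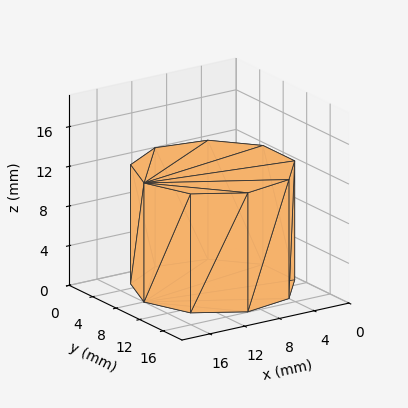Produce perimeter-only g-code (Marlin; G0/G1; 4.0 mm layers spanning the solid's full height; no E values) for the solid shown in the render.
Reading the render: the shape is a regular 9-sided prism (a cylinder approximated with 9 flat sides), circumscribed radius ≈ 8 mm, height ≈ 12 mm (dimensions read to the nearest mm from the axis ticks). For the g-code, the solid's height is divided into equal slices at the stated Δz and each level perimeter traced with G1 moves after a G0 lift.

; perimeter-only toolpath
G21 ; units = mm
G90 ; absolute positioning
G28 ; home
; layer 1
G0 Z4.0
G0 X16.0 Y8.0
G1 X14.1 Y13.1
G1 X9.4 Y15.9
G1 X4.0 Y14.9
G1 X0.5 Y10.7
G1 X0.5 Y5.3
G1 X4.0 Y1.1
G1 X9.4 Y0.1
G1 X14.1 Y2.9
G1 X16.0 Y8.0
; layer 2
G0 Z8.0
G0 X16.0 Y8.0
G1 X14.1 Y13.1
G1 X9.4 Y15.9
G1 X4.0 Y14.9
G1 X0.5 Y10.7
G1 X0.5 Y5.3
G1 X4.0 Y1.1
G1 X9.4 Y0.1
G1 X14.1 Y2.9
G1 X16.0 Y8.0
; layer 3
G0 Z12.0
G0 X16.0 Y8.0
G1 X14.1 Y13.1
G1 X9.4 Y15.9
G1 X4.0 Y14.9
G1 X0.5 Y10.7
G1 X0.5 Y5.3
G1 X4.0 Y1.1
G1 X9.4 Y0.1
G1 X14.1 Y2.9
G1 X16.0 Y8.0
M2 ; end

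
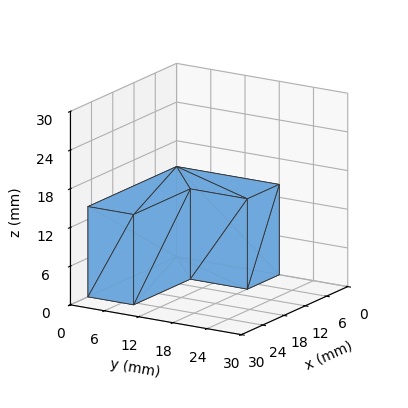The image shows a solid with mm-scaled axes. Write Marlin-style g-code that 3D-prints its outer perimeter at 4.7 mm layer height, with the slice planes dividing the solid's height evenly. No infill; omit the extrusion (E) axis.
Reading the render: the shape is an L-shaped prism: outer 25 × 18 mm, arm thicknesses ≈ 8 mm (horizontal) and 9 mm (vertical), extruded 14 mm in z (dimensions read to the nearest mm from the axis ticks). For the g-code, the solid's height is divided into equal slices at the stated Δz and each level perimeter traced with G1 moves after a G0 lift.

; perimeter-only toolpath
G21 ; units = mm
G90 ; absolute positioning
G28 ; home
; layer 1
G0 Z4.7
G0 X0.0 Y0.0
G1 X25.0 Y0.0
G1 X25.0 Y8.0
G1 X9.0 Y8.0
G1 X9.0 Y18.0
G1 X0.0 Y18.0
G1 X0.0 Y0.0
; layer 2
G0 Z9.3
G0 X0.0 Y0.0
G1 X25.0 Y0.0
G1 X25.0 Y8.0
G1 X9.0 Y8.0
G1 X9.0 Y18.0
G1 X0.0 Y18.0
G1 X0.0 Y0.0
; layer 3
G0 Z14.0
G0 X0.0 Y0.0
G1 X25.0 Y0.0
G1 X25.0 Y8.0
G1 X9.0 Y8.0
G1 X9.0 Y18.0
G1 X0.0 Y18.0
G1 X0.0 Y0.0
M2 ; end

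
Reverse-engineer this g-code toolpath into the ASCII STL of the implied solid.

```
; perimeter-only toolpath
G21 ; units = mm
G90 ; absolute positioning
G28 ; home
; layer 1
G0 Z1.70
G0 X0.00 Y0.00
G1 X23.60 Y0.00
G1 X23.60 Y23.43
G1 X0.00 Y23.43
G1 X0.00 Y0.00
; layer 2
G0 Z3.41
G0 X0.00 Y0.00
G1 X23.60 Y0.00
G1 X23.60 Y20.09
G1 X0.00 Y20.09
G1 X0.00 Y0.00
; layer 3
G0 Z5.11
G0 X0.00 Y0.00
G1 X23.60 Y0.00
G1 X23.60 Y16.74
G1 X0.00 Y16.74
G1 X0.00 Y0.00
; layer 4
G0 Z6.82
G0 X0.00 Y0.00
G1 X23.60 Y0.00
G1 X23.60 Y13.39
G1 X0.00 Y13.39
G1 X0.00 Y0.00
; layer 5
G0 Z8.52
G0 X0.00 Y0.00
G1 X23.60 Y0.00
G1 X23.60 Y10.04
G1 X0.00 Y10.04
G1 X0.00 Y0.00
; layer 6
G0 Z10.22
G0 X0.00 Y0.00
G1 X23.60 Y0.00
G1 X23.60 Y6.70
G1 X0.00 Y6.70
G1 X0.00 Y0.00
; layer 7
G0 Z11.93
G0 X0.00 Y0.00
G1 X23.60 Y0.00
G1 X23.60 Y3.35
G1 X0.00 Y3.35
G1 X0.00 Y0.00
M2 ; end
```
solid part
  facet normal 0.0000 0.0000 -1.0000
    outer loop
      vertex 23.60 26.78 0.00
      vertex 23.60 0.00 0.00
      vertex 0.00 0.00 0.00
    endloop
  endfacet
  facet normal 0.0000 0.0000 -1.0000
    outer loop
      vertex 0.00 26.78 0.00
      vertex 23.60 26.78 0.00
      vertex 0.00 0.00 0.00
    endloop
  endfacet
  facet normal 0.0000 -1.0000 0.0000
    outer loop
      vertex 0.00 0.00 0.00
      vertex 23.60 0.00 0.00
      vertex 23.60 0.00 13.63
    endloop
  endfacet
  facet normal 0.0000 -1.0000 0.0000
    outer loop
      vertex 0.00 0.00 0.00
      vertex 23.60 0.00 13.63
      vertex 0.00 0.00 13.63
    endloop
  endfacet
  facet normal 0.0000 0.4536 0.8912
    outer loop
      vertex 0.00 0.00 13.63
      vertex 23.60 0.00 13.63
      vertex 23.60 26.78 0.00
    endloop
  endfacet
  facet normal 0.0000 0.4536 0.8912
    outer loop
      vertex 0.00 0.00 13.63
      vertex 23.60 26.78 0.00
      vertex 0.00 26.78 0.00
    endloop
  endfacet
  facet normal -1.0000 0.0000 0.0000
    outer loop
      vertex 0.00 0.00 13.63
      vertex 0.00 26.78 0.00
      vertex 0.00 0.00 0.00
    endloop
  endfacet
  facet normal 1.0000 0.0000 0.0000
    outer loop
      vertex 23.60 0.00 0.00
      vertex 23.60 26.78 0.00
      vertex 23.60 0.00 13.63
    endloop
  endfacet
endsolid part

The G0 Z moves step by Δz≈1.70 mm. The G1 loops shrink linearly with z, so the solid tapers from its base footprint up to z≈13.6. Closing with a flat bottom cap and the tapered top and triangulating gives 8 facets — a wedge (ramp): 23.6 × 26.8 mm base, rising to 13.6 mm along the y=0 edge and sloping linearly to z=0 at y=26.8.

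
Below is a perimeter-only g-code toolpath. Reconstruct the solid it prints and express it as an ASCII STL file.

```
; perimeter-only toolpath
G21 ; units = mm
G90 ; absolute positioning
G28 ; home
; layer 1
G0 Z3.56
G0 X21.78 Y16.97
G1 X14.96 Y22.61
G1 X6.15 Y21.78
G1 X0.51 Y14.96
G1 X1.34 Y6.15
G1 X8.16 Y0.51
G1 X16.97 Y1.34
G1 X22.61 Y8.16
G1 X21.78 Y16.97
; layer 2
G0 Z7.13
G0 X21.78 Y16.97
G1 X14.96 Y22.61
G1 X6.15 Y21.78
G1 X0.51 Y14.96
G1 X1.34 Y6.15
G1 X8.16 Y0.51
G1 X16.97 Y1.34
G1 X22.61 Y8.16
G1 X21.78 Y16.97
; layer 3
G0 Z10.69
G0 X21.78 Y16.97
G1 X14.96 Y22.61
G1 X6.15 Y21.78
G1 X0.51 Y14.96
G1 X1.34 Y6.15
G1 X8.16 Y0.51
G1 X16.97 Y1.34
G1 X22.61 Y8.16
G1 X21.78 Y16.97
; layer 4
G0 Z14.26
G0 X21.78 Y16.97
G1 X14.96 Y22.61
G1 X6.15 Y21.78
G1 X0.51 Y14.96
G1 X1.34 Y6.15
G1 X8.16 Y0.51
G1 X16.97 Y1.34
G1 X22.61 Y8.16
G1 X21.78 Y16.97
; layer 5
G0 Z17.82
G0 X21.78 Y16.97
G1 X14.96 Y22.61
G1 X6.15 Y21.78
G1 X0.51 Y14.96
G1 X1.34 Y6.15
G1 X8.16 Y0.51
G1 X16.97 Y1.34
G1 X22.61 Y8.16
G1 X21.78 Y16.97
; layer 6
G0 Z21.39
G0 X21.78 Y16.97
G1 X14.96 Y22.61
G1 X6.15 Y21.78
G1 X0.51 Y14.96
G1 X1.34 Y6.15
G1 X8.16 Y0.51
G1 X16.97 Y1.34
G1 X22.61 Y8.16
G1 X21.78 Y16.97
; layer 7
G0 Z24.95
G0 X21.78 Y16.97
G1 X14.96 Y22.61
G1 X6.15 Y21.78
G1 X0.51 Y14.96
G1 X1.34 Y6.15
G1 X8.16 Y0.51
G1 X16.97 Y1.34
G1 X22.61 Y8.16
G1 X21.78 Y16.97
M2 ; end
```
solid part
  facet normal 0.0000 0.0000 -1.0000
    outer loop
      vertex 6.15 21.78 0.00
      vertex 14.96 22.61 0.00
      vertex 21.78 16.97 0.00
    endloop
  endfacet
  facet normal 0.0000 0.0000 -1.0000
    outer loop
      vertex 0.51 14.96 0.00
      vertex 6.15 21.78 0.00
      vertex 21.78 16.97 0.00
    endloop
  endfacet
  facet normal 0.0000 0.0000 -1.0000
    outer loop
      vertex 1.34 6.15 0.00
      vertex 0.51 14.96 0.00
      vertex 21.78 16.97 0.00
    endloop
  endfacet
  facet normal 0.0000 0.0000 -1.0000
    outer loop
      vertex 8.16 0.51 0.00
      vertex 1.34 6.15 0.00
      vertex 21.78 16.97 0.00
    endloop
  endfacet
  facet normal 0.0000 0.0000 -1.0000
    outer loop
      vertex 16.97 1.34 0.00
      vertex 8.16 0.51 0.00
      vertex 21.78 16.97 0.00
    endloop
  endfacet
  facet normal 0.0000 0.0000 -1.0000
    outer loop
      vertex 22.61 8.16 0.00
      vertex 16.97 1.34 0.00
      vertex 21.78 16.97 0.00
    endloop
  endfacet
  facet normal 0.0000 0.0000 1.0000
    outer loop
      vertex 21.78 16.97 24.95
      vertex 14.96 22.61 24.95
      vertex 6.15 21.78 24.95
    endloop
  endfacet
  facet normal 0.0000 0.0000 1.0000
    outer loop
      vertex 21.78 16.97 24.95
      vertex 6.15 21.78 24.95
      vertex 0.51 14.96 24.95
    endloop
  endfacet
  facet normal 0.0000 0.0000 1.0000
    outer loop
      vertex 21.78 16.97 24.95
      vertex 0.51 14.96 24.95
      vertex 1.34 6.15 24.95
    endloop
  endfacet
  facet normal 0.0000 0.0000 1.0000
    outer loop
      vertex 21.78 16.97 24.95
      vertex 1.34 6.15 24.95
      vertex 8.16 0.51 24.95
    endloop
  endfacet
  facet normal 0.0000 0.0000 1.0000
    outer loop
      vertex 21.78 16.97 24.95
      vertex 8.16 0.51 24.95
      vertex 16.97 1.34 24.95
    endloop
  endfacet
  facet normal 0.0000 0.0000 1.0000
    outer loop
      vertex 21.78 16.97 24.95
      vertex 16.97 1.34 24.95
      vertex 22.61 8.16 24.95
    endloop
  endfacet
  facet normal 0.6373 0.7706 0.0000
    outer loop
      vertex 21.78 16.97 0.00
      vertex 14.96 22.61 0.00
      vertex 14.96 22.61 24.95
    endloop
  endfacet
  facet normal 0.6373 0.7706 0.0000
    outer loop
      vertex 21.78 16.97 0.00
      vertex 14.96 22.61 24.95
      vertex 21.78 16.97 24.95
    endloop
  endfacet
  facet normal -0.0938 0.9956 0.0000
    outer loop
      vertex 14.96 22.61 0.00
      vertex 6.15 21.78 0.00
      vertex 6.15 21.78 24.95
    endloop
  endfacet
  facet normal -0.0938 0.9956 0.0000
    outer loop
      vertex 14.96 22.61 0.00
      vertex 6.15 21.78 24.95
      vertex 14.96 22.61 24.95
    endloop
  endfacet
  facet normal -0.7706 0.6373 0.0000
    outer loop
      vertex 6.15 21.78 0.00
      vertex 0.51 14.96 0.00
      vertex 0.51 14.96 24.95
    endloop
  endfacet
  facet normal -0.7706 0.6373 0.0000
    outer loop
      vertex 6.15 21.78 0.00
      vertex 0.51 14.96 24.95
      vertex 6.15 21.78 24.95
    endloop
  endfacet
  facet normal -0.9956 -0.0938 0.0000
    outer loop
      vertex 0.51 14.96 0.00
      vertex 1.34 6.15 0.00
      vertex 1.34 6.15 24.95
    endloop
  endfacet
  facet normal -0.9956 -0.0938 0.0000
    outer loop
      vertex 0.51 14.96 0.00
      vertex 1.34 6.15 24.95
      vertex 0.51 14.96 24.95
    endloop
  endfacet
  facet normal -0.6373 -0.7706 0.0000
    outer loop
      vertex 1.34 6.15 0.00
      vertex 8.16 0.51 0.00
      vertex 8.16 0.51 24.95
    endloop
  endfacet
  facet normal -0.6373 -0.7706 0.0000
    outer loop
      vertex 1.34 6.15 0.00
      vertex 8.16 0.51 24.95
      vertex 1.34 6.15 24.95
    endloop
  endfacet
  facet normal 0.0938 -0.9956 0.0000
    outer loop
      vertex 8.16 0.51 0.00
      vertex 16.97 1.34 0.00
      vertex 16.97 1.34 24.95
    endloop
  endfacet
  facet normal 0.0938 -0.9956 0.0000
    outer loop
      vertex 8.16 0.51 0.00
      vertex 16.97 1.34 24.95
      vertex 8.16 0.51 24.95
    endloop
  endfacet
  facet normal 0.7706 -0.6373 0.0000
    outer loop
      vertex 16.97 1.34 0.00
      vertex 22.61 8.16 0.00
      vertex 22.61 8.16 24.95
    endloop
  endfacet
  facet normal 0.7706 -0.6373 0.0000
    outer loop
      vertex 16.97 1.34 0.00
      vertex 22.61 8.16 24.95
      vertex 16.97 1.34 24.95
    endloop
  endfacet
  facet normal 0.9956 0.0938 0.0000
    outer loop
      vertex 22.61 8.16 0.00
      vertex 21.78 16.97 0.00
      vertex 21.78 16.97 24.95
    endloop
  endfacet
  facet normal 0.9956 0.0938 0.0000
    outer loop
      vertex 22.61 8.16 0.00
      vertex 21.78 16.97 24.95
      vertex 22.61 8.16 24.95
    endloop
  endfacet
endsolid part

The G0 Z moves step by Δz≈3.56 mm. Every layer's G1 loop is the same polygon, so the solid is a straight extrusion of it from z=0 to z≈24.9. Closing with flat bottom and top caps and triangulating gives 28 facets — a regular 8-sided prism (a cylinder approximated with 8 flat sides), circumscribed radius ≈ 11.6 mm, height ≈ 24.9 mm.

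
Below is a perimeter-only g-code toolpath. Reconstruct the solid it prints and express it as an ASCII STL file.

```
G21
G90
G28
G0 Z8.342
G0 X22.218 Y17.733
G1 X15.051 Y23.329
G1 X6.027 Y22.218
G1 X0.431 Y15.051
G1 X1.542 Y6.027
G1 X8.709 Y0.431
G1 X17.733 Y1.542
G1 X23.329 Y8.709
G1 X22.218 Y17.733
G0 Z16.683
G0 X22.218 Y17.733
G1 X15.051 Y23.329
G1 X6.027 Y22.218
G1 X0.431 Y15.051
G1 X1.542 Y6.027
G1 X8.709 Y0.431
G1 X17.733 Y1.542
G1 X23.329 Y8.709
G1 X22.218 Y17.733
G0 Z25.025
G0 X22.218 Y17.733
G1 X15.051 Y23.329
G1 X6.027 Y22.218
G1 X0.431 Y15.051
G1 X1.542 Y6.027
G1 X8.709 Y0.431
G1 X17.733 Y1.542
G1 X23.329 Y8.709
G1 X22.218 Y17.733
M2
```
solid part
  facet normal 0.0000 0.0000 -1.0000
    outer loop
      vertex 6.027 22.218 0.000
      vertex 15.051 23.329 0.000
      vertex 22.218 17.733 0.000
    endloop
  endfacet
  facet normal 0.0000 0.0000 -1.0000
    outer loop
      vertex 0.431 15.051 0.000
      vertex 6.027 22.218 0.000
      vertex 22.218 17.733 0.000
    endloop
  endfacet
  facet normal 0.0000 0.0000 -1.0000
    outer loop
      vertex 1.542 6.027 0.000
      vertex 0.431 15.051 0.000
      vertex 22.218 17.733 0.000
    endloop
  endfacet
  facet normal 0.0000 0.0000 -1.0000
    outer loop
      vertex 8.709 0.431 0.000
      vertex 1.542 6.027 0.000
      vertex 22.218 17.733 0.000
    endloop
  endfacet
  facet normal 0.0000 0.0000 -1.0000
    outer loop
      vertex 17.733 1.542 0.000
      vertex 8.709 0.431 0.000
      vertex 22.218 17.733 0.000
    endloop
  endfacet
  facet normal 0.0000 0.0000 -1.0000
    outer loop
      vertex 23.329 8.709 0.000
      vertex 17.733 1.542 0.000
      vertex 22.218 17.733 0.000
    endloop
  endfacet
  facet normal 0.0000 0.0000 1.0000
    outer loop
      vertex 22.218 17.733 25.025
      vertex 15.051 23.329 25.025
      vertex 6.027 22.218 25.025
    endloop
  endfacet
  facet normal 0.0000 0.0000 1.0000
    outer loop
      vertex 22.218 17.733 25.025
      vertex 6.027 22.218 25.025
      vertex 0.431 15.051 25.025
    endloop
  endfacet
  facet normal 0.0000 0.0000 1.0000
    outer loop
      vertex 22.218 17.733 25.025
      vertex 0.431 15.051 25.025
      vertex 1.542 6.027 25.025
    endloop
  endfacet
  facet normal 0.0000 0.0000 1.0000
    outer loop
      vertex 22.218 17.733 25.025
      vertex 1.542 6.027 25.025
      vertex 8.709 0.431 25.025
    endloop
  endfacet
  facet normal 0.0000 0.0000 1.0000
    outer loop
      vertex 22.218 17.733 25.025
      vertex 8.709 0.431 25.025
      vertex 17.733 1.542 25.025
    endloop
  endfacet
  facet normal 0.0000 0.0000 1.0000
    outer loop
      vertex 22.218 17.733 25.025
      vertex 17.733 1.542 25.025
      vertex 23.329 8.709 25.025
    endloop
  endfacet
  facet normal 0.6154 0.7882 0.0000
    outer loop
      vertex 22.218 17.733 0.000
      vertex 15.051 23.329 0.000
      vertex 15.051 23.329 25.025
    endloop
  endfacet
  facet normal 0.6154 0.7882 0.0000
    outer loop
      vertex 22.218 17.733 0.000
      vertex 15.051 23.329 25.025
      vertex 22.218 17.733 25.025
    endloop
  endfacet
  facet normal -0.1222 0.9925 0.0000
    outer loop
      vertex 15.051 23.329 0.000
      vertex 6.027 22.218 0.000
      vertex 6.027 22.218 25.025
    endloop
  endfacet
  facet normal -0.1222 0.9925 0.0000
    outer loop
      vertex 15.051 23.329 0.000
      vertex 6.027 22.218 25.025
      vertex 15.051 23.329 25.025
    endloop
  endfacet
  facet normal -0.7882 0.6154 0.0000
    outer loop
      vertex 6.027 22.218 0.000
      vertex 0.431 15.051 0.000
      vertex 0.431 15.051 25.025
    endloop
  endfacet
  facet normal -0.7882 0.6154 0.0000
    outer loop
      vertex 6.027 22.218 0.000
      vertex 0.431 15.051 25.025
      vertex 6.027 22.218 25.025
    endloop
  endfacet
  facet normal -0.9925 -0.1222 0.0000
    outer loop
      vertex 0.431 15.051 0.000
      vertex 1.542 6.027 0.000
      vertex 1.542 6.027 25.025
    endloop
  endfacet
  facet normal -0.9925 -0.1222 0.0000
    outer loop
      vertex 0.431 15.051 0.000
      vertex 1.542 6.027 25.025
      vertex 0.431 15.051 25.025
    endloop
  endfacet
  facet normal -0.6154 -0.7882 0.0000
    outer loop
      vertex 1.542 6.027 0.000
      vertex 8.709 0.431 0.000
      vertex 8.709 0.431 25.025
    endloop
  endfacet
  facet normal -0.6154 -0.7882 0.0000
    outer loop
      vertex 1.542 6.027 0.000
      vertex 8.709 0.431 25.025
      vertex 1.542 6.027 25.025
    endloop
  endfacet
  facet normal 0.1222 -0.9925 0.0000
    outer loop
      vertex 8.709 0.431 0.000
      vertex 17.733 1.542 0.000
      vertex 17.733 1.542 25.025
    endloop
  endfacet
  facet normal 0.1222 -0.9925 0.0000
    outer loop
      vertex 8.709 0.431 0.000
      vertex 17.733 1.542 25.025
      vertex 8.709 0.431 25.025
    endloop
  endfacet
  facet normal 0.7882 -0.6154 0.0000
    outer loop
      vertex 17.733 1.542 0.000
      vertex 23.329 8.709 0.000
      vertex 23.329 8.709 25.025
    endloop
  endfacet
  facet normal 0.7882 -0.6154 0.0000
    outer loop
      vertex 17.733 1.542 0.000
      vertex 23.329 8.709 25.025
      vertex 17.733 1.542 25.025
    endloop
  endfacet
  facet normal 0.9925 0.1222 0.0000
    outer loop
      vertex 23.329 8.709 0.000
      vertex 22.218 17.733 0.000
      vertex 22.218 17.733 25.025
    endloop
  endfacet
  facet normal 0.9925 0.1222 0.0000
    outer loop
      vertex 23.329 8.709 0.000
      vertex 22.218 17.733 25.025
      vertex 23.329 8.709 25.025
    endloop
  endfacet
endsolid part

The G0 Z moves step by Δz≈8.342 mm. Every layer's G1 loop is the same polygon, so the solid is a straight extrusion of it from z=0 to z≈25. Closing with flat bottom and top caps and triangulating gives 28 facets — a regular 8-sided prism (a cylinder approximated with 8 flat sides), circumscribed radius ≈ 11.9 mm, height ≈ 25 mm.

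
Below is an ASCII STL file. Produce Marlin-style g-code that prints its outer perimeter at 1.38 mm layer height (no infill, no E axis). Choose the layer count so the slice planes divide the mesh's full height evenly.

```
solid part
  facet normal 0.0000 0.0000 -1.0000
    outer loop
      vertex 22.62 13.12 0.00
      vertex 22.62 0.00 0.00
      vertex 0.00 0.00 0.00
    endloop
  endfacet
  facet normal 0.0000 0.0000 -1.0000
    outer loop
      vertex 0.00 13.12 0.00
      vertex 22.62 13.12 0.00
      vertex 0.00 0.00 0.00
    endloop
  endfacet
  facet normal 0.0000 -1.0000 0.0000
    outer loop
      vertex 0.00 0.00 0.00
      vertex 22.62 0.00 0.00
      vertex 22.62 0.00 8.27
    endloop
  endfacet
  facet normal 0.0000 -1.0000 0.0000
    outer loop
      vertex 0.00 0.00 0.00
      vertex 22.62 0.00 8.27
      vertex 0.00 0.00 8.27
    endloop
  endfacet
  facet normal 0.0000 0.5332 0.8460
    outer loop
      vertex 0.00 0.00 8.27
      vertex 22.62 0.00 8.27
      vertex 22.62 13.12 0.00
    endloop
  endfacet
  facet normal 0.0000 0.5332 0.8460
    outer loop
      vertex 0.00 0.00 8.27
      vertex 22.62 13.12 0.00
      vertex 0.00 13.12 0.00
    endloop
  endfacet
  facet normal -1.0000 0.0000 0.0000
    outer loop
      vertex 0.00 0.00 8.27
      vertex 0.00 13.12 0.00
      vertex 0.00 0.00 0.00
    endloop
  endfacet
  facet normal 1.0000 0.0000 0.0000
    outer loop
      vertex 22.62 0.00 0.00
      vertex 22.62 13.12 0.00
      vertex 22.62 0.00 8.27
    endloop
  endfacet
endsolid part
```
; perimeter-only toolpath
G21 ; units = mm
G90 ; absolute positioning
G28 ; home
; layer 1
G0 Z1.38
G0 X0.00 Y0.00
G1 X22.62 Y0.00
G1 X22.62 Y10.93
G1 X0.00 Y10.93
G1 X0.00 Y0.00
; layer 2
G0 Z2.76
G0 X0.00 Y0.00
G1 X22.62 Y0.00
G1 X22.62 Y8.75
G1 X0.00 Y8.75
G1 X0.00 Y0.00
; layer 3
G0 Z4.13
G0 X0.00 Y0.00
G1 X22.62 Y0.00
G1 X22.62 Y6.56
G1 X0.00 Y6.56
G1 X0.00 Y0.00
; layer 4
G0 Z5.51
G0 X0.00 Y0.00
G1 X22.62 Y0.00
G1 X22.62 Y4.37
G1 X0.00 Y4.37
G1 X0.00 Y0.00
; layer 5
G0 Z6.89
G0 X0.00 Y0.00
G1 X22.62 Y0.00
G1 X22.62 Y2.19
G1 X0.00 Y2.19
G1 X0.00 Y0.00
M2 ; end

The solid is a wedge (ramp): 22.6 × 13.1 mm base, rising to 8.27 mm along the y=0 edge and sloping linearly to z=0 at y=13.1. Slicing at Δz = 1.38 mm — 6 equal slices spanning the solid's height, so layer i sits at z = i·h/6 — gives 5 non-empty perimeters. Each is a 4-segment closed polygon; G0 lifts to the layer z and rapids to the start vertex, then G1 traces the edges. The cross-section shrinks linearly with z (the slice at the apex is degenerate and omitted).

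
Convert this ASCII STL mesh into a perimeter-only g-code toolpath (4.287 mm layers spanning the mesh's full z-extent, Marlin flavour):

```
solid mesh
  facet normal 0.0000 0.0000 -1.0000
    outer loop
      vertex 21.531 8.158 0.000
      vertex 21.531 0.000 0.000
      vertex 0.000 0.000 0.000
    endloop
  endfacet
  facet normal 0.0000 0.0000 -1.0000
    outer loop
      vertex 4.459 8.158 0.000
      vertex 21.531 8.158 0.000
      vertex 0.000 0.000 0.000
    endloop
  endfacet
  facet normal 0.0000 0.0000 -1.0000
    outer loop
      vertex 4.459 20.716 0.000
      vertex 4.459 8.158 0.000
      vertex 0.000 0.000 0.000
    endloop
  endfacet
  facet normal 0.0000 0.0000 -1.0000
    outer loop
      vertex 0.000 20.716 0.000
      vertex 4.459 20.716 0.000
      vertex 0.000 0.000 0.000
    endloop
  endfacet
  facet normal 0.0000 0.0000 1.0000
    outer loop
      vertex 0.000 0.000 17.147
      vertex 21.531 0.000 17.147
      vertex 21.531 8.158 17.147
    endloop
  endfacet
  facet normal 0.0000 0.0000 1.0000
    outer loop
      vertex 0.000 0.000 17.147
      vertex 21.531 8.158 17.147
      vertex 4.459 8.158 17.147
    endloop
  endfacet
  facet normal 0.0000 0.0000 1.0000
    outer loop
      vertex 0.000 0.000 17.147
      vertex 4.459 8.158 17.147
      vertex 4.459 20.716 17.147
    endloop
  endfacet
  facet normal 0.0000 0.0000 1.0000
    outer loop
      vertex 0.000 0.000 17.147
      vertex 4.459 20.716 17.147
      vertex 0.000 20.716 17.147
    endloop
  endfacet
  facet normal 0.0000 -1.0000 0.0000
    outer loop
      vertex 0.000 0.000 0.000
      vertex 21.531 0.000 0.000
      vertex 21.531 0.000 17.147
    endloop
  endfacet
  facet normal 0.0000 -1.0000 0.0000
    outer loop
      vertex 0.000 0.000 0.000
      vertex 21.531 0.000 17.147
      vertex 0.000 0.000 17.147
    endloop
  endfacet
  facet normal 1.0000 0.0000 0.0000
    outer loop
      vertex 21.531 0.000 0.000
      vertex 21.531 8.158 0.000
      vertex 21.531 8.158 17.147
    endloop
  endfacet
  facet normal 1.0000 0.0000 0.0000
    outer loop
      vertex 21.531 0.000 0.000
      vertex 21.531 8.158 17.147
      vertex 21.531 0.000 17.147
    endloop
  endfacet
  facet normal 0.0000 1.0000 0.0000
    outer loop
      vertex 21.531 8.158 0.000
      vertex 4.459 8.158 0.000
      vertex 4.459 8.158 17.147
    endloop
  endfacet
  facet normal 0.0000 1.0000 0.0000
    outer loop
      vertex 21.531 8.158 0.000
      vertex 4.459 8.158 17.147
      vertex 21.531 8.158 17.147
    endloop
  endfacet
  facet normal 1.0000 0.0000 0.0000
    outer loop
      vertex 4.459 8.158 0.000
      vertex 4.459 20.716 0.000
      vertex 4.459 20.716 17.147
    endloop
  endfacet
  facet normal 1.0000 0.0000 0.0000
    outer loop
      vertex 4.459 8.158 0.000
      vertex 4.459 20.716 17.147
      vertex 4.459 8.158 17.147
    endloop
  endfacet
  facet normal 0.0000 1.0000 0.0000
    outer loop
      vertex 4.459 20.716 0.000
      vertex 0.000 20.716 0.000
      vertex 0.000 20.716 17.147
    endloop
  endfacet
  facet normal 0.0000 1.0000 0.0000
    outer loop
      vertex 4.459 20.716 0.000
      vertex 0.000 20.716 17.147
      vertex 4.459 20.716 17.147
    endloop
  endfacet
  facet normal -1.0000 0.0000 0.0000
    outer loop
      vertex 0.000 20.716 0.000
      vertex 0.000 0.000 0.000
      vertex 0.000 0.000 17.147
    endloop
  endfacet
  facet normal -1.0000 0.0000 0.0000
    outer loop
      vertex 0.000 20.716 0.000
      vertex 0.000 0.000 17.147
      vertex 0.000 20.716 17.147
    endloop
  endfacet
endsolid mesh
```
; perimeter-only toolpath
G21 ; units = mm
G90 ; absolute positioning
G28 ; home
; layer 1
G0 Z4.287
G0 X0.000 Y0.000
G1 X21.531 Y0.000
G1 X21.531 Y8.158
G1 X4.459 Y8.158
G1 X4.459 Y20.716
G1 X0.000 Y20.716
G1 X0.000 Y0.000
; layer 2
G0 Z8.573
G0 X0.000 Y0.000
G1 X21.531 Y0.000
G1 X21.531 Y8.158
G1 X4.459 Y8.158
G1 X4.459 Y20.716
G1 X0.000 Y20.716
G1 X0.000 Y0.000
; layer 3
G0 Z12.860
G0 X0.000 Y0.000
G1 X21.531 Y0.000
G1 X21.531 Y8.158
G1 X4.459 Y8.158
G1 X4.459 Y20.716
G1 X0.000 Y20.716
G1 X0.000 Y0.000
; layer 4
G0 Z17.147
G0 X0.000 Y0.000
G1 X21.531 Y0.000
G1 X21.531 Y8.158
G1 X4.459 Y8.158
G1 X4.459 Y20.716
G1 X0.000 Y20.716
G1 X0.000 Y0.000
M2 ; end

The solid is an L-shaped prism: outer 21.5 × 20.7 mm, arm thicknesses ≈ 8.16 mm (horizontal) and 4.46 mm (vertical), extruded 17.1 mm in z. Slicing at Δz = 4.287 mm — 4 equal slices spanning the solid's height, so layer i sits at z = i·h/4 — gives 4 non-empty perimeters. Each is a 6-segment closed polygon; G0 lifts to the layer z and rapids to the start vertex, then G1 traces the edges.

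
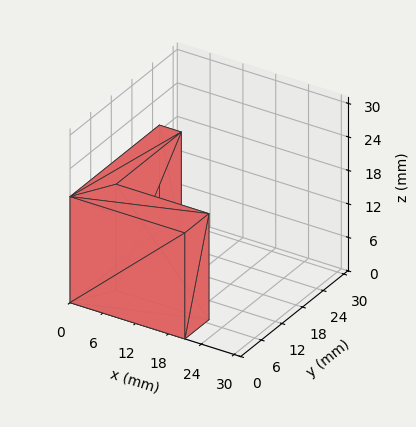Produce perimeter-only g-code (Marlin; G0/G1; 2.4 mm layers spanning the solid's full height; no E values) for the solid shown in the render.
Reading the render: the shape is an L-shaped prism: outer 21 × 26 mm, arm thicknesses ≈ 7 mm (horizontal) and 4 mm (vertical), extruded 19 mm in z (dimensions read to the nearest mm from the axis ticks). For the g-code, the solid's height is divided into equal slices at the stated Δz and each level perimeter traced with G1 moves after a G0 lift.

; perimeter-only toolpath
G21 ; units = mm
G90 ; absolute positioning
G28 ; home
; layer 1
G0 Z2.4
G0 X0.0 Y0.0
G1 X21.0 Y0.0
G1 X21.0 Y7.0
G1 X4.0 Y7.0
G1 X4.0 Y26.0
G1 X0.0 Y26.0
G1 X0.0 Y0.0
; layer 2
G0 Z4.8
G0 X0.0 Y0.0
G1 X21.0 Y0.0
G1 X21.0 Y7.0
G1 X4.0 Y7.0
G1 X4.0 Y26.0
G1 X0.0 Y26.0
G1 X0.0 Y0.0
; layer 3
G0 Z7.1
G0 X0.0 Y0.0
G1 X21.0 Y0.0
G1 X21.0 Y7.0
G1 X4.0 Y7.0
G1 X4.0 Y26.0
G1 X0.0 Y26.0
G1 X0.0 Y0.0
; layer 4
G0 Z9.5
G0 X0.0 Y0.0
G1 X21.0 Y0.0
G1 X21.0 Y7.0
G1 X4.0 Y7.0
G1 X4.0 Y26.0
G1 X0.0 Y26.0
G1 X0.0 Y0.0
; layer 5
G0 Z11.9
G0 X0.0 Y0.0
G1 X21.0 Y0.0
G1 X21.0 Y7.0
G1 X4.0 Y7.0
G1 X4.0 Y26.0
G1 X0.0 Y26.0
G1 X0.0 Y0.0
; layer 6
G0 Z14.2
G0 X0.0 Y0.0
G1 X21.0 Y0.0
G1 X21.0 Y7.0
G1 X4.0 Y7.0
G1 X4.0 Y26.0
G1 X0.0 Y26.0
G1 X0.0 Y0.0
; layer 7
G0 Z16.6
G0 X0.0 Y0.0
G1 X21.0 Y0.0
G1 X21.0 Y7.0
G1 X4.0 Y7.0
G1 X4.0 Y26.0
G1 X0.0 Y26.0
G1 X0.0 Y0.0
; layer 8
G0 Z19.0
G0 X0.0 Y0.0
G1 X21.0 Y0.0
G1 X21.0 Y7.0
G1 X4.0 Y7.0
G1 X4.0 Y26.0
G1 X0.0 Y26.0
G1 X0.0 Y0.0
M2 ; end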